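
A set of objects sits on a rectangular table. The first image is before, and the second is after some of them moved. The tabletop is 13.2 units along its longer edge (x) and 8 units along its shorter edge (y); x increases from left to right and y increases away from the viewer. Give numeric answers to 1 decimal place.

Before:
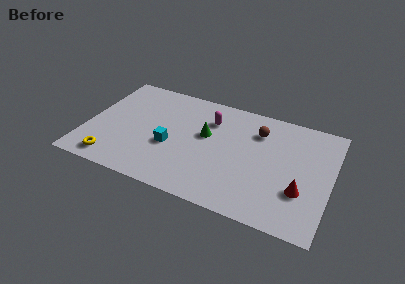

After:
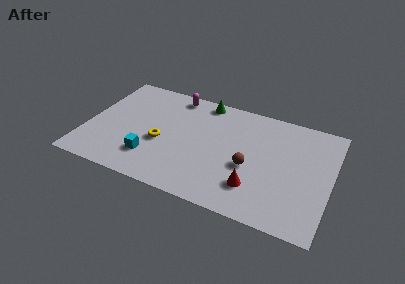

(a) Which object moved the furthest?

the yellow torus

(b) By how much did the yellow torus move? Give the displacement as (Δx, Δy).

(2.4, 2.2)

The yellow torus started near (1.7, 1.1) and ended near (4.1, 3.3).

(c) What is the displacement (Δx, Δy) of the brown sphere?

(-0.2, -2.7)

The brown sphere was at about (9.1, 6.0) and moved to about (8.9, 3.3).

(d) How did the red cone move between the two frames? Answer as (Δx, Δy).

(-2.4, -0.6)

The red cone started near (11.7, 2.6) and ended near (9.3, 2.0).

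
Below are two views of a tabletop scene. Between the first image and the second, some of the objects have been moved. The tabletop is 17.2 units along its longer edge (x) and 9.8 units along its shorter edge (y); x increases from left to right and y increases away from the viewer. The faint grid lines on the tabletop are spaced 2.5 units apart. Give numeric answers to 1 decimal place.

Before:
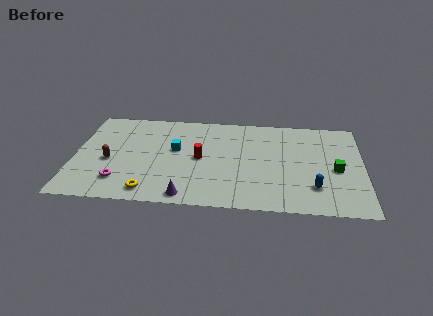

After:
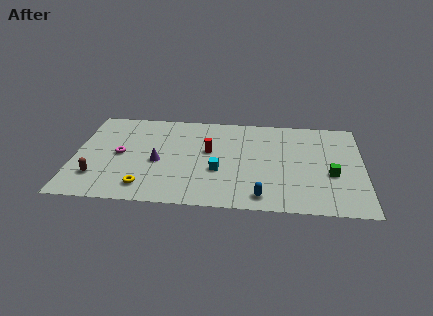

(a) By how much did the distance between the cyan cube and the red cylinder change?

+0.4

The distance was about 1.7 in the first image and 2.1 in the second, so they moved 0.4 units further apart.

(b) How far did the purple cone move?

3.8

From (6.8, 1.0) to (5.0, 4.3), the purple cone covered √(1.8² + 3.3²) ≈ 3.8 units.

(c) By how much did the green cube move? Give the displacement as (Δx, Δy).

(-0.3, -0.5)

The green cube was at about (15.6, 4.4) and moved to about (15.3, 3.9).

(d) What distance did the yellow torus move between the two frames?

0.5

The yellow torus was near (4.6, 1.3) before and (4.3, 1.7) after, so it travelled √(0.3² + 0.4²) ≈ 0.5 units.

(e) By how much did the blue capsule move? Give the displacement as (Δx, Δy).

(-3.1, -1.2)

The blue capsule was at about (14.3, 2.5) and moved to about (11.2, 1.3).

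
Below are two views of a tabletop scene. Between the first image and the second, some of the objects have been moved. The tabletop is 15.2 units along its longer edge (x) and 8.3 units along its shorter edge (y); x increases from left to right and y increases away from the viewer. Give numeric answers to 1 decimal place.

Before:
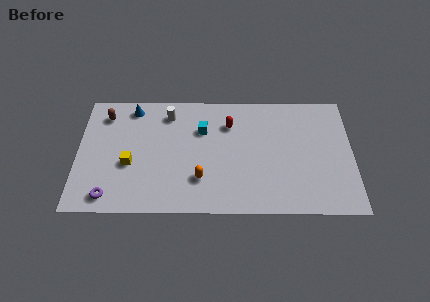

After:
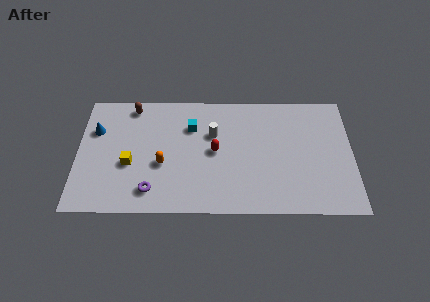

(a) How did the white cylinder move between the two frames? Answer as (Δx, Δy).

(2.5, -1.4)

From the two frames, the white cylinder sits at roughly (5.0, 6.8) before and (7.5, 5.4) after.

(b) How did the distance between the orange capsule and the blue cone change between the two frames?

-1.8

Before: roughly 6.2 units apart; after: 4.4. That's 1.8 units closer together.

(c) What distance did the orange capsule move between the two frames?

2.3

The orange capsule moved from about (6.8, 2.3) to (4.7, 3.3), a distance of √(2.1² + 1.0²) ≈ 2.3.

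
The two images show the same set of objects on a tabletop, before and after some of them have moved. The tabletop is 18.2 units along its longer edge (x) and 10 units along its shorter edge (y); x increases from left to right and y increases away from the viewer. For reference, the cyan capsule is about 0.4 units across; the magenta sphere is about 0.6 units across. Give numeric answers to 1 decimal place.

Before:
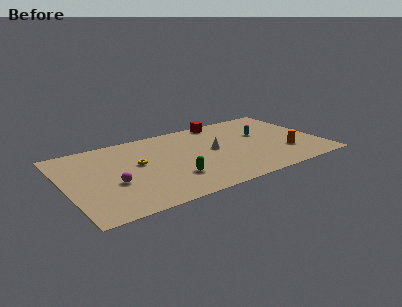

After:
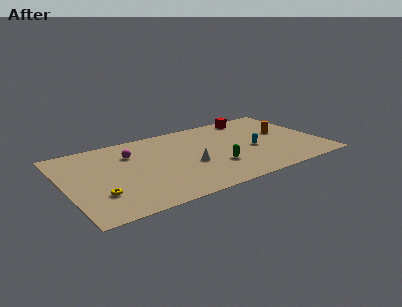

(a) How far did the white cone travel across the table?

2.3

The white cone moved from about (10.6, 5.3) to (8.7, 4.0), a distance of √(1.9² + 1.3²) ≈ 2.3.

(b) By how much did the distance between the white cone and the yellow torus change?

+1.3

The distance was about 5.4 in the first image and 6.7 in the second, so they moved 1.3 units further apart.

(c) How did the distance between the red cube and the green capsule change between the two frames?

-1.0

The distance was about 7.8 in the first image and 6.8 in the second, so they moved 1.0 units closer together.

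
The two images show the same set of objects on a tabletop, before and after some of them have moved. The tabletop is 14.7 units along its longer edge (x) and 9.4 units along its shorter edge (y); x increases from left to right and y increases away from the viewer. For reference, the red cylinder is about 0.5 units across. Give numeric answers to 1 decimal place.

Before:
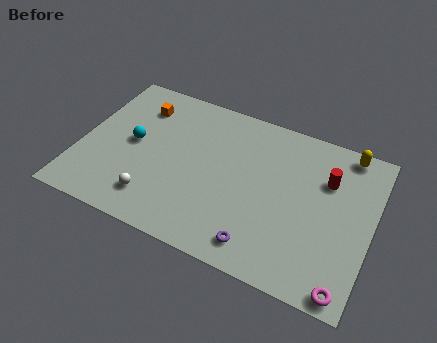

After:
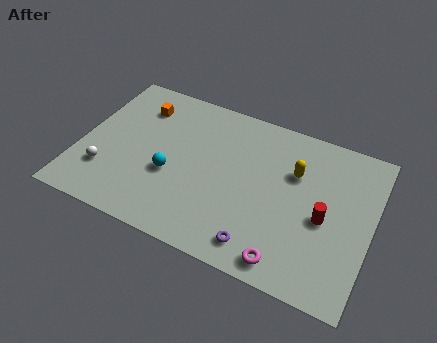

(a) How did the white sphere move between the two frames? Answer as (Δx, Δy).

(-2.6, 0.7)

From the two frames, the white sphere sits at roughly (4.1, 1.9) before and (1.5, 2.6) after.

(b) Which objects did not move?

the purple torus and the orange cube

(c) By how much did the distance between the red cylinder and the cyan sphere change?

-2.1

The distance was about 9.8 in the first image and 7.7 in the second, so they moved 2.1 units closer together.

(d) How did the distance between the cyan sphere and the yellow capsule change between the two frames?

-4.6

The distance was about 11.1 in the first image and 6.5 in the second, so they moved 4.6 units closer together.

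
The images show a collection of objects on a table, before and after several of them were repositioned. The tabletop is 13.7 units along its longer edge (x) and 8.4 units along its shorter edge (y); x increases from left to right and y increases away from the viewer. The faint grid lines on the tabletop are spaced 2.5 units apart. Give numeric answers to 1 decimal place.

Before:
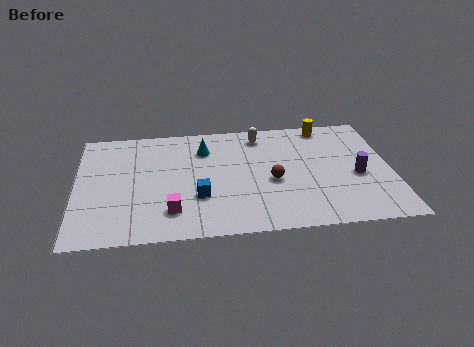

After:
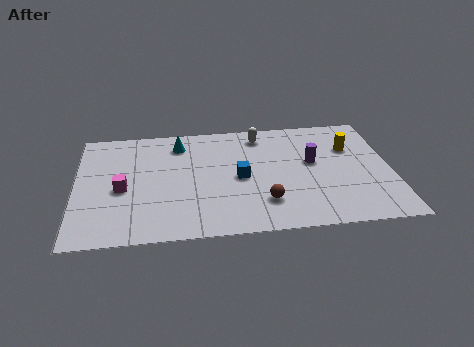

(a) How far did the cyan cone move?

1.2

The cyan cone was near (5.6, 6.3) before and (4.5, 6.8) after, so it travelled √(1.1² + 0.5²) ≈ 1.2 units.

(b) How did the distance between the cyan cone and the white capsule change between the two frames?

+1.0

The distance was about 2.6 in the first image and 3.6 in the second, so they moved 1.0 units further apart.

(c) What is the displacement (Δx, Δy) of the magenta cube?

(-2.1, 1.8)

The magenta cube was at about (4.1, 1.9) and moved to about (2.0, 3.7).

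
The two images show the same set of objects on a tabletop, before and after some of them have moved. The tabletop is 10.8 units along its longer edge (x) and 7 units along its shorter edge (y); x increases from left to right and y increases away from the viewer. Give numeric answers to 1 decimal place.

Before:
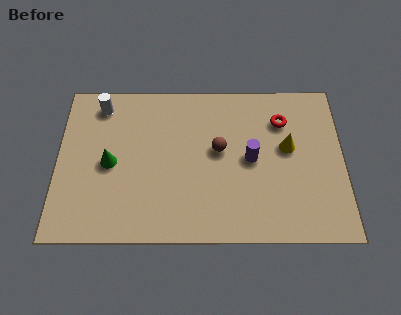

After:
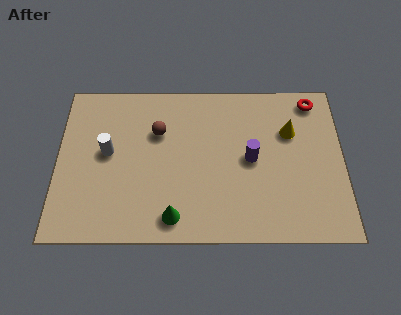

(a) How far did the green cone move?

3.3

From (2.0, 3.3) to (4.4, 1.0), the green cone covered √(2.4² + 2.3²) ≈ 3.3 units.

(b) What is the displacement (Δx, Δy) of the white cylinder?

(0.3, -2.1)

The white cylinder was at about (1.6, 5.9) and moved to about (1.9, 3.8).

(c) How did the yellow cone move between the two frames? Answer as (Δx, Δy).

(0.1, 0.7)

The yellow cone started near (8.7, 4.0) and ended near (8.8, 4.7).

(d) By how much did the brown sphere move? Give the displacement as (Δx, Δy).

(-2.3, 0.8)

The brown sphere was at about (6.1, 3.9) and moved to about (3.8, 4.7).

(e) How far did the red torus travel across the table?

1.5

From (8.5, 5.2) to (9.7, 6.1), the red torus covered √(1.2² + 0.9²) ≈ 1.5 units.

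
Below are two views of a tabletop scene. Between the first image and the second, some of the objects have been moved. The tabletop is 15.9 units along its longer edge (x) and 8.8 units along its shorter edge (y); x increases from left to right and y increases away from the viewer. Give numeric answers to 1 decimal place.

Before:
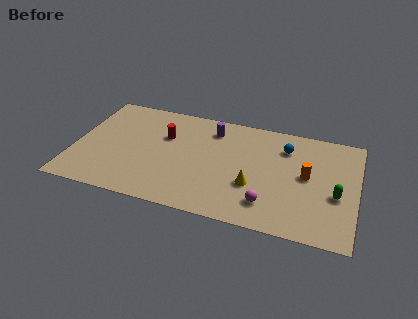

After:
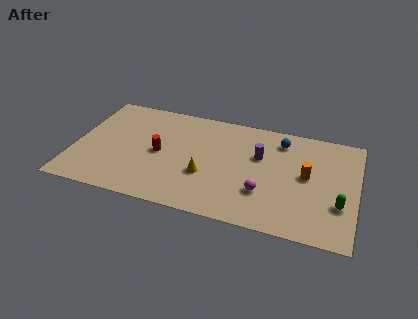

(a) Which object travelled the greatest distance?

the purple cylinder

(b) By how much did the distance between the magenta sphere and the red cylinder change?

-1.0

They were about 7.2 units apart before and 6.2 after — 1.0 units closer together.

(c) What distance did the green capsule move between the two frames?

0.7

From (14.8, 3.6) to (15.0, 2.9), the green capsule covered √(0.2² + 0.7²) ≈ 0.7 units.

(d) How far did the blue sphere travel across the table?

0.6

The blue sphere was near (11.8, 6.7) before and (11.5, 7.2) after, so it travelled √(0.3² + 0.5²) ≈ 0.6 units.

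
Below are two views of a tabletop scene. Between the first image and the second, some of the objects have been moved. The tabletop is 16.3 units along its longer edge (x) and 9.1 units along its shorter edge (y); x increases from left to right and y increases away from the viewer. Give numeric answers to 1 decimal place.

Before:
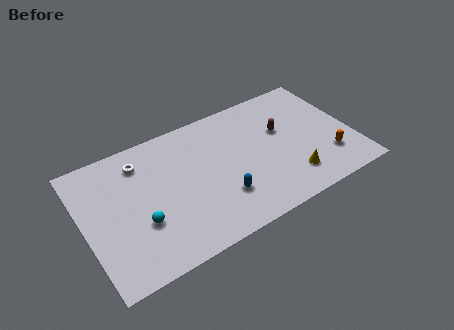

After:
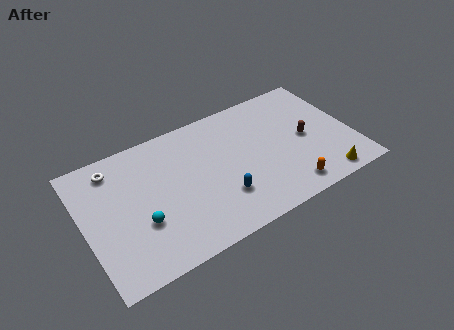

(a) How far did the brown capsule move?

1.8

The brown capsule was near (12.2, 5.6) before and (13.5, 4.4) after, so it travelled √(1.3² + 1.2²) ≈ 1.8 units.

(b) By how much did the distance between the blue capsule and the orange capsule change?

-2.5

They were about 6.6 units apart before and 4.1 after — 2.5 units closer together.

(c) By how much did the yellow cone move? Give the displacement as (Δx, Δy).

(1.9, -1.0)

The yellow cone was at about (12.2, 2.0) and moved to about (14.1, 1.0).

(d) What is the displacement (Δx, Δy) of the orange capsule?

(-2.7, -1.1)

The orange capsule started near (14.6, 2.4) and ended near (11.9, 1.3).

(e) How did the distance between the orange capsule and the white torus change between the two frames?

-0.3

The distance was about 12.0 in the first image and 11.7 in the second, so they moved 0.3 units closer together.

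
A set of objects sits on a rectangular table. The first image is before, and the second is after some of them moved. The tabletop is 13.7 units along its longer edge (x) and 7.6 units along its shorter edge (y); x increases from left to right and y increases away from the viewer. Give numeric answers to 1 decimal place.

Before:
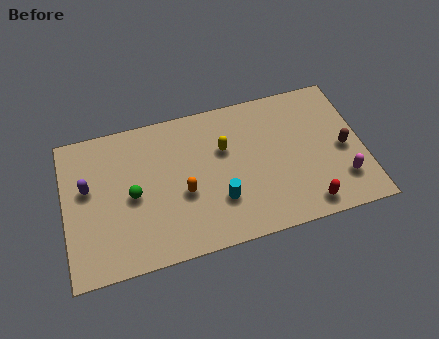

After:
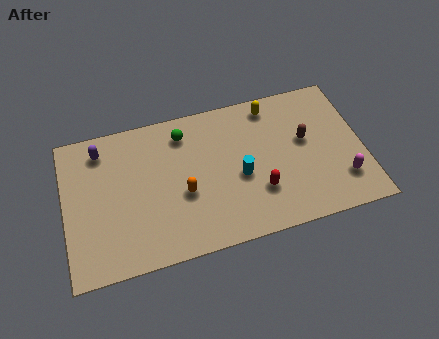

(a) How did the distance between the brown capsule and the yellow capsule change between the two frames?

-3.0

They were about 5.6 units apart before and 2.6 after — 3.0 units closer together.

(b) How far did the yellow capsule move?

2.9

The yellow capsule moved from about (7.4, 4.9) to (9.7, 6.6), a distance of √(2.3² + 1.7²) ≈ 2.9.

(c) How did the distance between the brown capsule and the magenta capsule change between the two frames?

+1.3

The distance was about 1.6 in the first image and 2.9 in the second, so they moved 1.3 units further apart.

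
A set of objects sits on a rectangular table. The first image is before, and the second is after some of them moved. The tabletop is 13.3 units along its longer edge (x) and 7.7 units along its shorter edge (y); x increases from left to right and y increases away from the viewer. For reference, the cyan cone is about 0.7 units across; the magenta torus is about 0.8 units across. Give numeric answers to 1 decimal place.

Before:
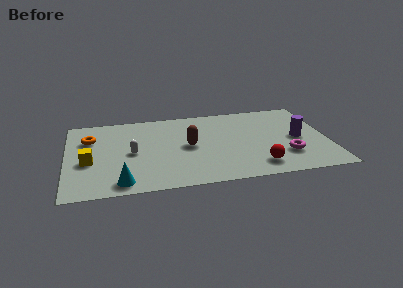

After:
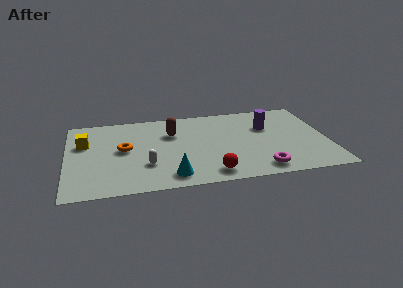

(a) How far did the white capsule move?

1.5

The white capsule was near (3.3, 3.7) before and (4.0, 2.4) after, so it travelled √(0.7² + 1.3²) ≈ 1.5 units.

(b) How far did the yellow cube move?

1.8

From (1.1, 3.2) to (0.9, 5.0), the yellow cube covered √(0.2² + 1.8²) ≈ 1.8 units.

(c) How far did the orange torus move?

2.1

The orange torus was near (1.2, 5.4) before and (2.9, 4.1) after, so it travelled √(1.7² + 1.3²) ≈ 2.1 units.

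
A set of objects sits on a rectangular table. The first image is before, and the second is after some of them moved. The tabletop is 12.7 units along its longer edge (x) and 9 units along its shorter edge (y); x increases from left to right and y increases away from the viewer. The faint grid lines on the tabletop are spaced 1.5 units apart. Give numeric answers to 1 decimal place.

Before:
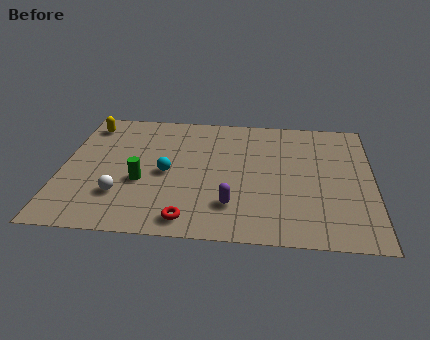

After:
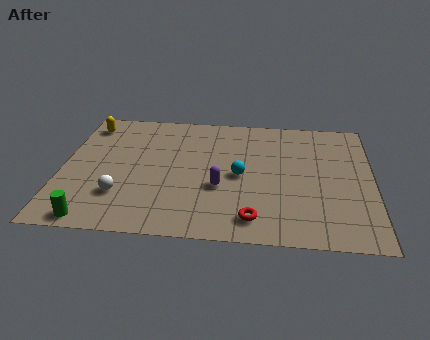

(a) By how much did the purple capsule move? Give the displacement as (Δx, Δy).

(-0.5, 1.2)

From the two frames, the purple capsule sits at roughly (7.0, 2.2) before and (6.5, 3.4) after.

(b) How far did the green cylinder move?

3.2

From (3.3, 3.5) to (1.5, 0.8), the green cylinder covered √(1.8² + 2.7²) ≈ 3.2 units.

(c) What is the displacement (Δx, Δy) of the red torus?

(2.6, 0.3)

From the two frames, the red torus sits at roughly (5.3, 1.1) before and (7.9, 1.4) after.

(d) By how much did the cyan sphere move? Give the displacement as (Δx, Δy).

(3.0, 0.1)

The cyan sphere started near (4.3, 4.2) and ended near (7.3, 4.3).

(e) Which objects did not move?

the white sphere and the yellow capsule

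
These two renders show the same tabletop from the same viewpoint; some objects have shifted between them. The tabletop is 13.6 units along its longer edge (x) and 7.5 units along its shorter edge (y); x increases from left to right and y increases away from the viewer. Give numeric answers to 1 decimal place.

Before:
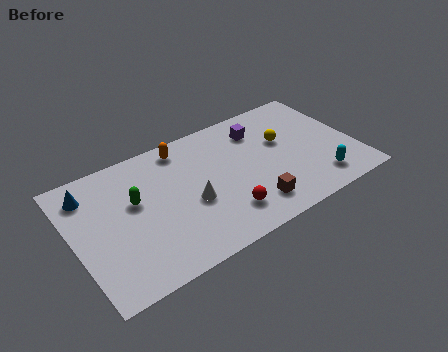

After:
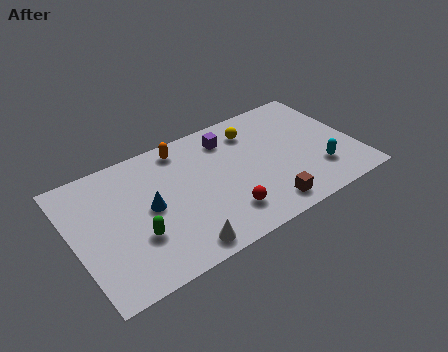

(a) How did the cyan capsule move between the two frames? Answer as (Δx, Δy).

(0.1, 0.6)

The cyan capsule started near (11.5, 1.4) and ended near (11.6, 2.0).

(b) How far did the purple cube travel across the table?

1.5

The purple cube moved from about (9.3, 5.8) to (7.8, 6.0), a distance of √(1.5² + 0.2²) ≈ 1.5.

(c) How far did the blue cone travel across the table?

3.4

The blue cone moved from about (1.0, 6.0) to (3.6, 3.8), a distance of √(2.6² + 2.2²) ≈ 3.4.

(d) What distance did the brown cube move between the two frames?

0.7

The brown cube was near (8.2, 1.5) before and (8.8, 1.1) after, so it travelled √(0.6² + 0.4²) ≈ 0.7 units.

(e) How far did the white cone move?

2.4

The white cone was near (5.5, 3.1) before and (4.6, 0.9) after, so it travelled √(0.9² + 2.2²) ≈ 2.4 units.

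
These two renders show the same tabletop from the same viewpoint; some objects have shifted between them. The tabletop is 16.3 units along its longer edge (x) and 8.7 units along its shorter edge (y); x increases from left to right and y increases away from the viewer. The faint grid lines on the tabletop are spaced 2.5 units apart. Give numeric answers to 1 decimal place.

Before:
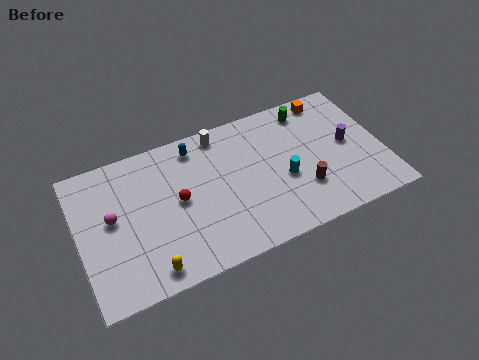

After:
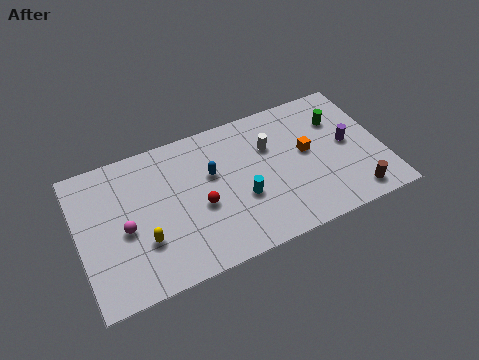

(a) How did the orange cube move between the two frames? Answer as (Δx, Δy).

(-1.6, -2.9)

The orange cube was at about (13.9, 7.7) and moved to about (12.3, 4.8).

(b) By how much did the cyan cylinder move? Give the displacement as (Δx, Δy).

(-2.3, -0.3)

From the two frames, the cyan cylinder sits at roughly (10.9, 3.6) before and (8.6, 3.3) after.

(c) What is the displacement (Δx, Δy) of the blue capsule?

(0.7, -2.0)

From the two frames, the blue capsule sits at roughly (6.5, 7.4) before and (7.2, 5.4) after.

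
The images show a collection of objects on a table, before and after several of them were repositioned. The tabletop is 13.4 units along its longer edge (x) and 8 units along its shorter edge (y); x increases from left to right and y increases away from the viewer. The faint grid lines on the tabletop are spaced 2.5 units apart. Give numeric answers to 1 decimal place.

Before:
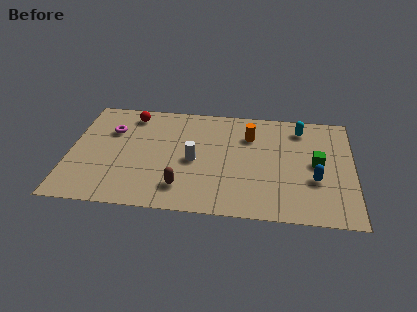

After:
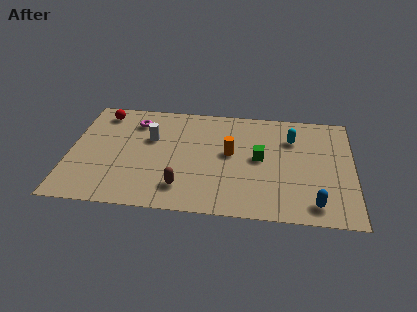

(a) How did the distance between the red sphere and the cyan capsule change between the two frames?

+1.1

Before: roughly 8.1 units apart; after: 9.2. That's 1.1 units further apart.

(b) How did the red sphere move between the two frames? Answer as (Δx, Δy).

(-1.4, 0.0)

The red sphere was at about (2.8, 6.8) and moved to about (1.4, 6.8).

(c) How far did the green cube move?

2.7

The green cube moved from about (11.7, 4.1) to (9.0, 4.2), a distance of √(2.7² + 0.1²) ≈ 2.7.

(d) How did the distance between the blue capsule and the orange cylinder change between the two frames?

+0.9

They were about 4.2 units apart before and 5.1 after — 0.9 units further apart.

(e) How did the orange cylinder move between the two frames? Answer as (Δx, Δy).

(-0.9, -1.4)

The orange cylinder started near (8.5, 5.8) and ended near (7.6, 4.4).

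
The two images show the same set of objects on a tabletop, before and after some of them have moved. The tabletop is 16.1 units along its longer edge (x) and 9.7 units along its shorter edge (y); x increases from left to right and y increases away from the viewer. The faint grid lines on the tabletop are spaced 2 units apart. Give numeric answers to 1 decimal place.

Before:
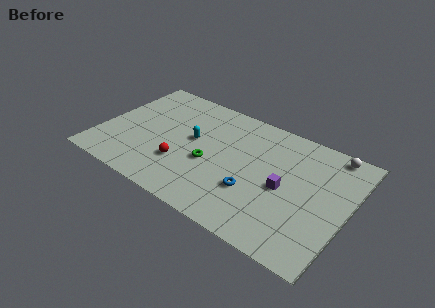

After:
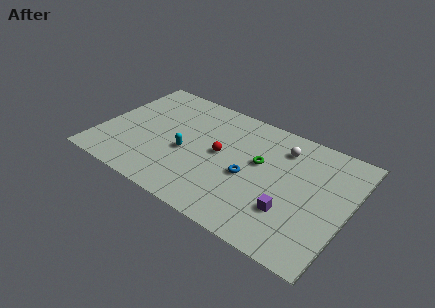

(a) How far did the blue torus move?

1.1

From (10.3, 3.2) to (9.8, 4.2), the blue torus covered √(0.5² + 1.0²) ≈ 1.1 units.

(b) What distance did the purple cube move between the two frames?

1.7

The purple cube was near (12.1, 4.5) before and (12.7, 2.9) after, so it travelled √(0.6² + 1.6²) ≈ 1.7 units.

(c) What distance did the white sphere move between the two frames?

3.2

The white sphere was near (14.5, 8.8) before and (11.5, 7.6) after, so it travelled √(3.0² + 1.2²) ≈ 3.2 units.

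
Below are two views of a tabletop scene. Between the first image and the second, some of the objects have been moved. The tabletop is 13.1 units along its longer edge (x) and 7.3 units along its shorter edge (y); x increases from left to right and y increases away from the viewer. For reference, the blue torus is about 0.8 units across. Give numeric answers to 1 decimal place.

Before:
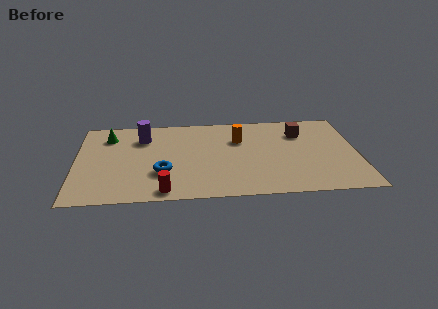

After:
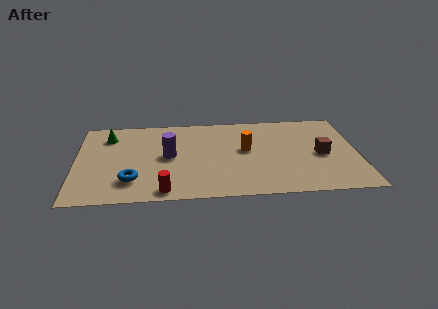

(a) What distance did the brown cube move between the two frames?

2.2

From (10.5, 5.4) to (11.4, 3.4), the brown cube covered √(0.9² + 2.0²) ≈ 2.2 units.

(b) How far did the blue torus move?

1.5

From (4.0, 2.4) to (2.6, 1.8), the blue torus covered √(1.4² + 0.6²) ≈ 1.5 units.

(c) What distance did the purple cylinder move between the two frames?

2.1

The purple cylinder was near (3.1, 5.5) before and (4.3, 3.8) after, so it travelled √(1.2² + 1.7²) ≈ 2.1 units.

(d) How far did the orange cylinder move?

0.9

From (7.6, 5.0) to (7.9, 4.1), the orange cylinder covered √(0.3² + 0.9²) ≈ 0.9 units.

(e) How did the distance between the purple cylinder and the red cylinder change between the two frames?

-1.8

Before: roughly 4.8 units apart; after: 3.0. That's 1.8 units closer together.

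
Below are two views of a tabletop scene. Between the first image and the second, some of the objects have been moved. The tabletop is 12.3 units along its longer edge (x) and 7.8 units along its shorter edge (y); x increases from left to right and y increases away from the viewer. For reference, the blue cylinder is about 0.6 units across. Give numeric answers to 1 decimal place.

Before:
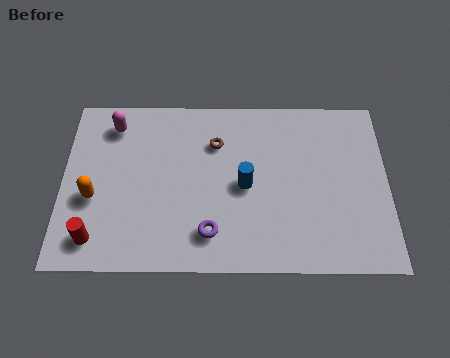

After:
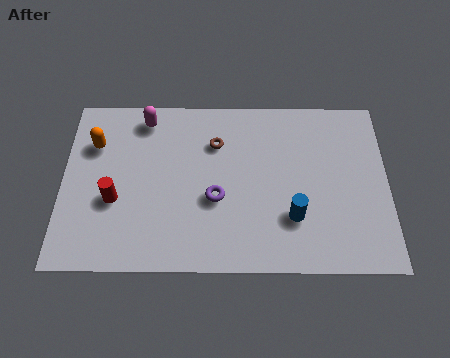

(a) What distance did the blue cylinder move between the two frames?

2.3

The blue cylinder was near (6.9, 3.7) before and (8.7, 2.3) after, so it travelled √(1.8² + 1.4²) ≈ 2.3 units.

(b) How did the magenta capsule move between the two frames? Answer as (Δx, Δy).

(1.2, 0.3)

From the two frames, the magenta capsule sits at roughly (1.9, 6.4) before and (3.1, 6.7) after.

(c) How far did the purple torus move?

1.5

The purple torus was near (5.6, 1.6) before and (5.8, 3.1) after, so it travelled √(0.2² + 1.5²) ≈ 1.5 units.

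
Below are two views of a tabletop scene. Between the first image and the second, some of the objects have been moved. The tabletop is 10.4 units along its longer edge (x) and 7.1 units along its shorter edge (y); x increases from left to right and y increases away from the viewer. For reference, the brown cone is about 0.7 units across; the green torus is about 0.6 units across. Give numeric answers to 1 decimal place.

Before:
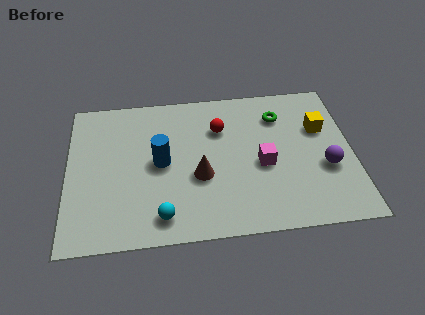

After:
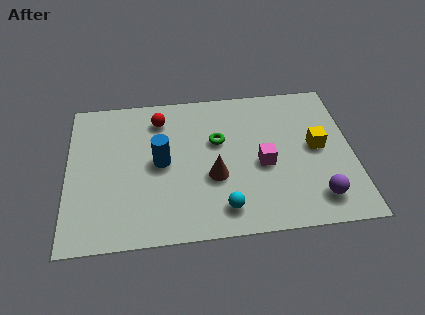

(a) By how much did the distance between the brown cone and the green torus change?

-2.3

They were about 4.0 units apart before and 1.7 after — 2.3 units closer together.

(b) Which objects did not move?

the blue cylinder and the magenta cube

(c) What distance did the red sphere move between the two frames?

2.3

The red sphere moved from about (5.6, 5.0) to (3.4, 5.7), a distance of √(2.2² + 0.7²) ≈ 2.3.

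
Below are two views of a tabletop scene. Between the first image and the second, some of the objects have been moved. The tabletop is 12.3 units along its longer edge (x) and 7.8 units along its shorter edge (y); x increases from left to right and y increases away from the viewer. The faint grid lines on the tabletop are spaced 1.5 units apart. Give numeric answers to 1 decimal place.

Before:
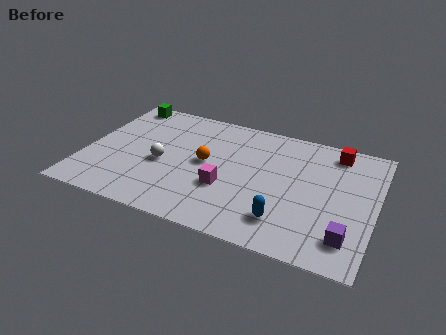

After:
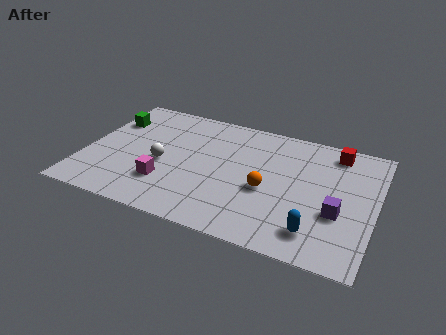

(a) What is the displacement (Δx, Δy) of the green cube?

(-0.3, -1.4)

The green cube was at about (1.1, 7.0) and moved to about (0.8, 5.6).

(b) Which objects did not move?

the red cube and the white sphere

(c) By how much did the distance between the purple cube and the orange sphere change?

-3.7

Before: roughly 6.7 units apart; after: 3.0. That's 3.7 units closer together.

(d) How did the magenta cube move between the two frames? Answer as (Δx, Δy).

(-2.5, -0.6)

From the two frames, the magenta cube sits at roughly (6.1, 2.8) before and (3.6, 2.2) after.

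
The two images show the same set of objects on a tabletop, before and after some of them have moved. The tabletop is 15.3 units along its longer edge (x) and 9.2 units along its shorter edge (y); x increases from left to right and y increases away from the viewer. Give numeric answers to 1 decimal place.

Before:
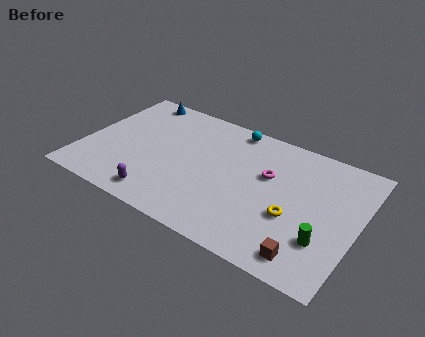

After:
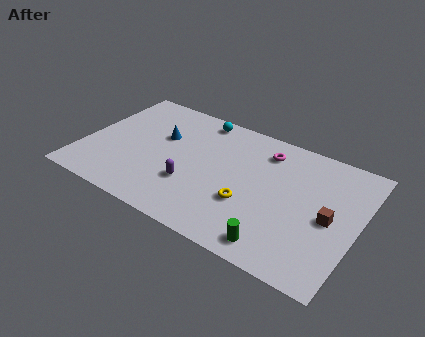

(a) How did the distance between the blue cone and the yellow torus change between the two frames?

-4.8

The distance was about 10.8 in the first image and 6.0 in the second, so they moved 4.8 units closer together.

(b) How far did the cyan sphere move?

1.9

The cyan sphere was near (7.8, 8.3) before and (5.9, 8.2) after, so it travelled √(1.9² + 0.1²) ≈ 1.9 units.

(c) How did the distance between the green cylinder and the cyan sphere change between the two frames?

+0.8

They were about 8.1 units apart before and 8.9 after — 0.8 units further apart.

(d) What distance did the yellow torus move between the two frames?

2.4

From (11.9, 3.5) to (9.5, 3.2), the yellow torus covered √(2.4² + 0.3²) ≈ 2.4 units.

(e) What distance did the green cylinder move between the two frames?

2.7

From (13.7, 2.7) to (11.4, 1.2), the green cylinder covered √(2.3² + 1.5²) ≈ 2.7 units.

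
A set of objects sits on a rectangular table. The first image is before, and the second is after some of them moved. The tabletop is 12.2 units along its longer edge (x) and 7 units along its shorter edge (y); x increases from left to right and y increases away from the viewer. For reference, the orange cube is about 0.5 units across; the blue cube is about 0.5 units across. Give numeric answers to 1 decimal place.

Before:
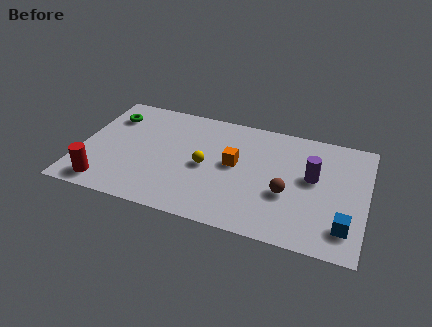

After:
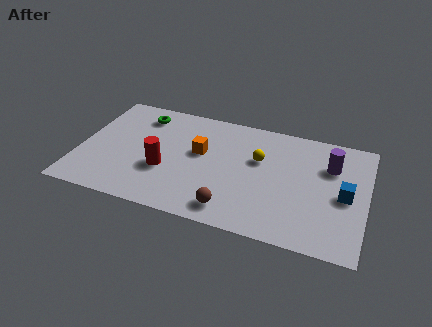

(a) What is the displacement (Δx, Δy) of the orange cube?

(-1.5, 0.3)

From the two frames, the orange cube sits at roughly (6.6, 3.8) before and (5.1, 4.1) after.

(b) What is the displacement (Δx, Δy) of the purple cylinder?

(0.7, 0.9)

The purple cylinder was at about (9.9, 4.0) and moved to about (10.6, 4.9).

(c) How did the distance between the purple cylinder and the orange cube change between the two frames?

+2.3

Before: roughly 3.3 units apart; after: 5.6. That's 2.3 units further apart.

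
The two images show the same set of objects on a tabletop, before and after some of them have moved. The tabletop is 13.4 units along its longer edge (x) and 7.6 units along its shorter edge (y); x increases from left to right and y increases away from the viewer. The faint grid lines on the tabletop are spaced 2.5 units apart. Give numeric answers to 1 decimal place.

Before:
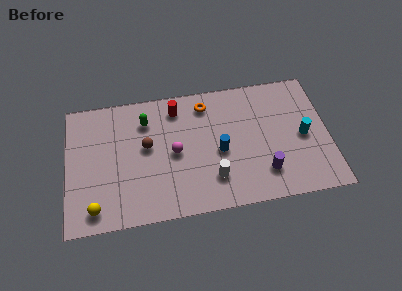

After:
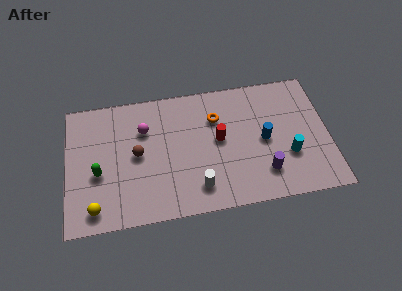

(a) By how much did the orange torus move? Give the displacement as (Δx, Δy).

(0.5, -0.9)

The orange torus started near (7.2, 6.3) and ended near (7.7, 5.4).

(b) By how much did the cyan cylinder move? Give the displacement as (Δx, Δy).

(-0.8, -1.0)

The cyan cylinder was at about (12.1, 3.6) and moved to about (11.3, 2.6).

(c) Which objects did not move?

the purple cylinder and the yellow sphere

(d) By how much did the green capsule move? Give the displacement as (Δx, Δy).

(-2.5, -2.7)

From the two frames, the green capsule sits at roughly (4.1, 5.8) before and (1.6, 3.1) after.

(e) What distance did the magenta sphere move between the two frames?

2.2

From (5.5, 3.7) to (4.0, 5.3), the magenta sphere covered √(1.5² + 1.6²) ≈ 2.2 units.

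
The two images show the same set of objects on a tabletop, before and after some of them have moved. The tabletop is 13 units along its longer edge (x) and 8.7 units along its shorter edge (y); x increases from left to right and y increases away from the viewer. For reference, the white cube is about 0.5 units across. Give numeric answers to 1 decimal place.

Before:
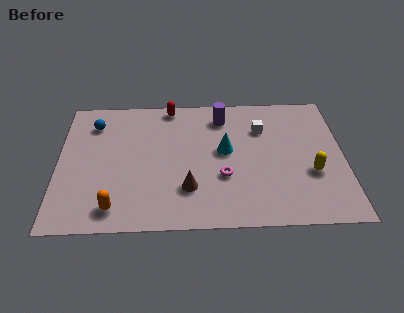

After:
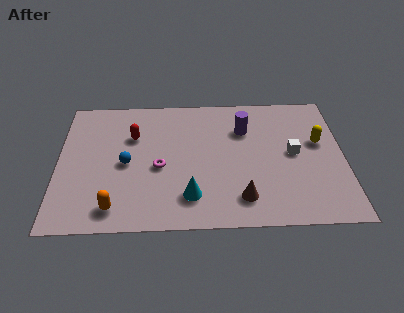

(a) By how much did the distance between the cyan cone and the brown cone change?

-0.6

They were about 2.9 units apart before and 2.3 after — 0.6 units closer together.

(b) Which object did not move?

the orange capsule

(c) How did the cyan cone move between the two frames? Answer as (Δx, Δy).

(-1.6, -2.9)

The cyan cone was at about (7.6, 4.8) and moved to about (6.0, 1.9).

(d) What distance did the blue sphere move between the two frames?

3.1

The blue sphere was near (1.6, 6.8) before and (3.1, 4.1) after, so it travelled √(1.5² + 2.7²) ≈ 3.1 units.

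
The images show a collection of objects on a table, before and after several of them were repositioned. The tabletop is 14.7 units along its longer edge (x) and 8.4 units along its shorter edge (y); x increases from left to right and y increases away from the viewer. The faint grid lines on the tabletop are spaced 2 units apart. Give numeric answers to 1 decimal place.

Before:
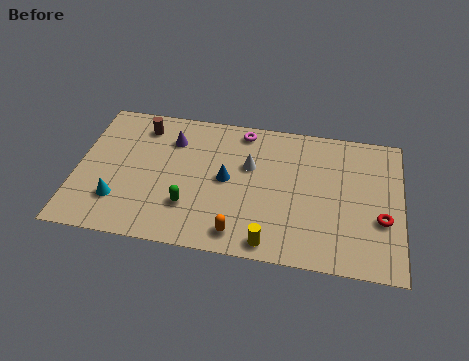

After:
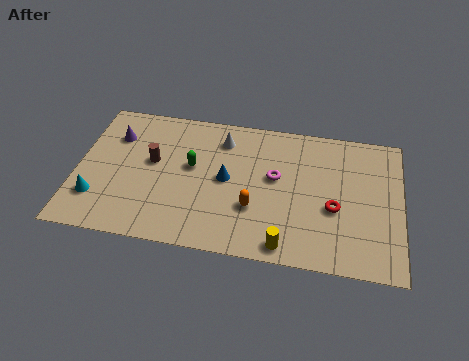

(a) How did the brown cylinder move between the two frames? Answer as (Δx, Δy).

(0.6, -2.1)

The brown cylinder started near (2.8, 6.9) and ended near (3.4, 4.8).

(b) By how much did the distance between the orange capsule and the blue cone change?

-1.2

They were about 3.2 units apart before and 2.0 after — 1.2 units closer together.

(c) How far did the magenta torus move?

3.1

From (7.4, 7.4) to (9.0, 4.8), the magenta torus covered √(1.6² + 2.6²) ≈ 3.1 units.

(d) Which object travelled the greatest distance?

the magenta torus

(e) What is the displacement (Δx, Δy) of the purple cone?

(-2.6, -0.2)

The purple cone was at about (4.2, 6.3) and moved to about (1.6, 6.1).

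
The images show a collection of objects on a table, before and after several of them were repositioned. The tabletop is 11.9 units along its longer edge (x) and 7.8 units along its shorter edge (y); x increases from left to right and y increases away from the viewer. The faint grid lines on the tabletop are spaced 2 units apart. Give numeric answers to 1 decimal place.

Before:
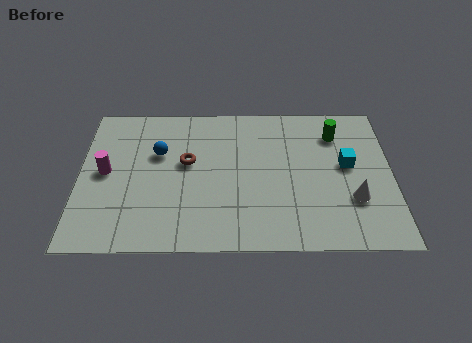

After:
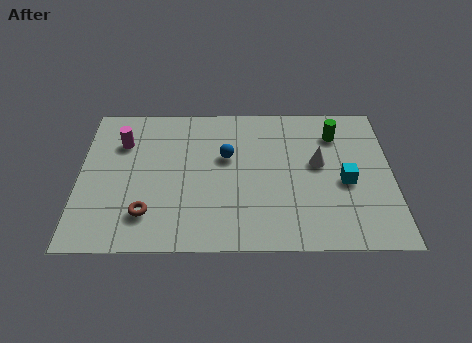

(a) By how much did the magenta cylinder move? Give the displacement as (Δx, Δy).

(0.6, 1.6)

The magenta cylinder started near (1.0, 4.0) and ended near (1.6, 5.6).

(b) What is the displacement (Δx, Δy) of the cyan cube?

(-0.1, -0.9)

The cyan cube was at about (10.2, 4.3) and moved to about (10.1, 3.4).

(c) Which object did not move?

the green cylinder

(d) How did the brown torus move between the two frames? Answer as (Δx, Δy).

(-1.5, -2.7)

The brown torus was at about (4.1, 4.5) and moved to about (2.6, 1.8).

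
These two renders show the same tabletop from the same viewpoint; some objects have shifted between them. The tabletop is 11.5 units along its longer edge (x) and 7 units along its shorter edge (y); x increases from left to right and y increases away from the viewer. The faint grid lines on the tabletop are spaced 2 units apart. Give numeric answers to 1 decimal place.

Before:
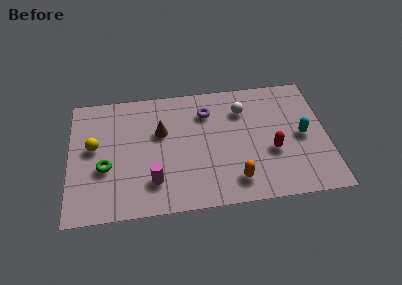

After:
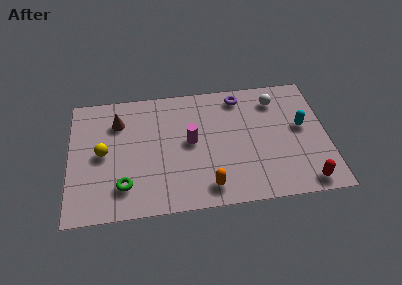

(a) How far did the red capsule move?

2.4

The red capsule was near (9.0, 2.7) before and (10.4, 0.8) after, so it travelled √(1.4² + 1.9²) ≈ 2.4 units.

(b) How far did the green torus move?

1.4

The green torus moved from about (1.6, 2.7) to (2.4, 1.6), a distance of √(0.8² + 1.1²) ≈ 1.4.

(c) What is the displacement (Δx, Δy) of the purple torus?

(1.5, 0.7)

The purple torus started near (6.2, 5.3) and ended near (7.7, 6.0).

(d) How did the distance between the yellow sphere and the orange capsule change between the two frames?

-1.5

Before: roughly 6.7 units apart; after: 5.2. That's 1.5 units closer together.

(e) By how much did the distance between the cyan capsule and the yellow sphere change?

-0.4

The distance was about 9.3 in the first image and 8.9 in the second, so they moved 0.4 units closer together.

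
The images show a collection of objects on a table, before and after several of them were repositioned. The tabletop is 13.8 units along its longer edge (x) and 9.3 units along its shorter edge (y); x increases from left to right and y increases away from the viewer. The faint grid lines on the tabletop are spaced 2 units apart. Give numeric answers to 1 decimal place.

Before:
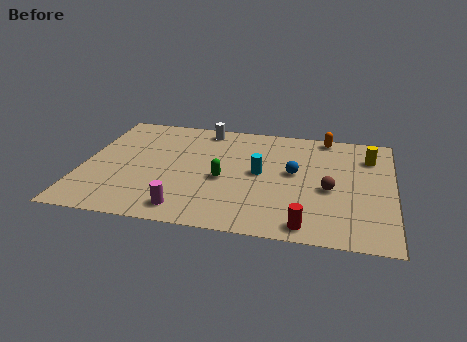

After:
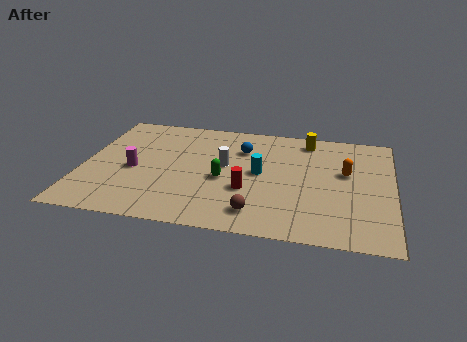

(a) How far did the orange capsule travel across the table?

3.2

The orange capsule moved from about (10.7, 8.5) to (11.7, 5.5), a distance of √(1.0² + 3.0²) ≈ 3.2.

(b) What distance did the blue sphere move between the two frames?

2.9

The blue sphere was near (9.4, 5.1) before and (7.0, 6.7) after, so it travelled √(2.4² + 1.6²) ≈ 2.9 units.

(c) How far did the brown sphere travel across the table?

3.9

The brown sphere moved from about (11.0, 4.0) to (7.9, 1.6), a distance of √(3.1² + 2.4²) ≈ 3.9.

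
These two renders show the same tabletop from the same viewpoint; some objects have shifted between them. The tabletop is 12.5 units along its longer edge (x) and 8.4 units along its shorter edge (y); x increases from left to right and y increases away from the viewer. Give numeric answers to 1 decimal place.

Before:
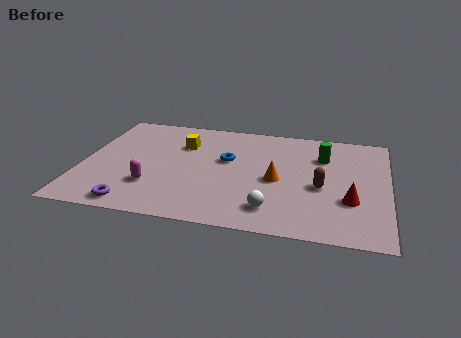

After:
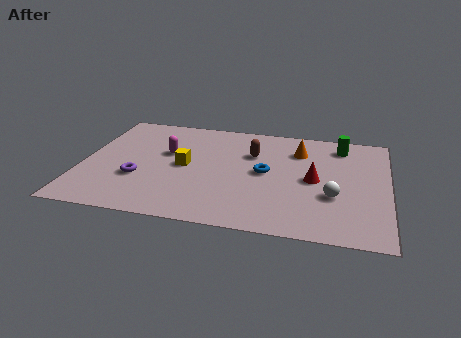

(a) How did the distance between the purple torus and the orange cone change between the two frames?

+0.9

Before: roughly 6.3 units apart; after: 7.2. That's 0.9 units further apart.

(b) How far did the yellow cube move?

1.7

The yellow cube moved from about (4.0, 5.9) to (4.2, 4.2), a distance of √(0.2² + 1.7²) ≈ 1.7.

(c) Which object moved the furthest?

the brown capsule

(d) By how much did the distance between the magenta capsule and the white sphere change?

+2.2

They were about 5.0 units apart before and 7.2 after — 2.2 units further apart.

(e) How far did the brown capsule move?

3.6

From (9.8, 3.6) to (6.9, 5.7), the brown capsule covered √(2.9² + 2.1²) ≈ 3.6 units.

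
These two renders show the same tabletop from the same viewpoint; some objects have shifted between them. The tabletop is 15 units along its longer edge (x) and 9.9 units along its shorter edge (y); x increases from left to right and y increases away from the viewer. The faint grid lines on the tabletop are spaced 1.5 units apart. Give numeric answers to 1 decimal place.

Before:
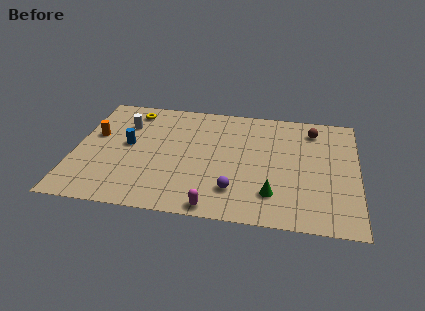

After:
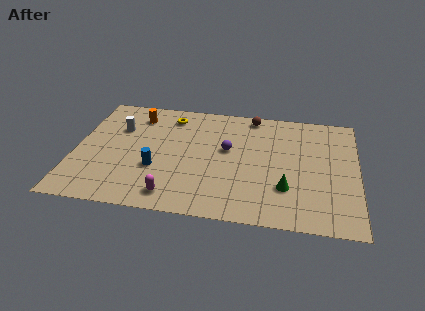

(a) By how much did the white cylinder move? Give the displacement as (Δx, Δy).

(-0.3, -0.4)

The white cylinder started near (2.5, 7.1) and ended near (2.2, 6.7).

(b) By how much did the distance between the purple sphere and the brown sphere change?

-3.6

The distance was about 7.0 in the first image and 3.4 in the second, so they moved 3.6 units closer together.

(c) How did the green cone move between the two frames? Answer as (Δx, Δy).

(0.7, 0.6)

The green cone started near (10.6, 2.3) and ended near (11.3, 2.9).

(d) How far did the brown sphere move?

3.4

From (12.6, 8.1) to (9.3, 8.9), the brown sphere covered √(3.3² + 0.8²) ≈ 3.4 units.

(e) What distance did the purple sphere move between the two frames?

3.4

The purple sphere was near (8.6, 2.3) before and (8.1, 5.7) after, so it travelled √(0.5² + 3.4²) ≈ 3.4 units.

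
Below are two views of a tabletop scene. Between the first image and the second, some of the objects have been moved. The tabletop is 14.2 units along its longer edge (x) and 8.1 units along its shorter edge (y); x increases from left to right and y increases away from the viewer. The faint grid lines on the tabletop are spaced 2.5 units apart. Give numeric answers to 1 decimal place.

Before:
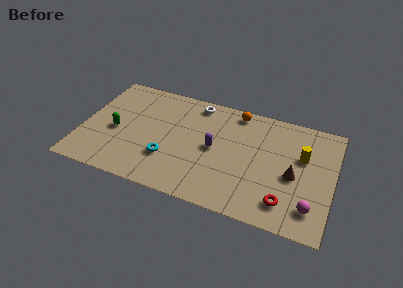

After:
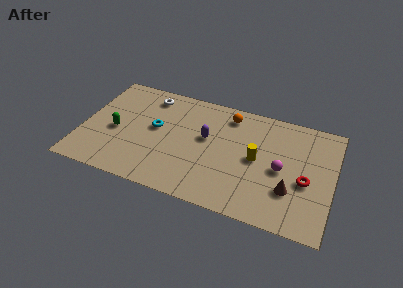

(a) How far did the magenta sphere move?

2.8

The magenta sphere was near (13.1, 1.7) before and (11.3, 3.8) after, so it travelled √(1.8² + 2.1²) ≈ 2.8 units.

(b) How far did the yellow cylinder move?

2.7

From (12.4, 5.1) to (9.9, 4.1), the yellow cylinder covered √(2.5² + 1.0²) ≈ 2.7 units.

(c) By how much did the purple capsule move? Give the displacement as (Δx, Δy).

(-0.5, 0.6)

From the two frames, the purple capsule sits at roughly (7.5, 4.1) before and (7.0, 4.7) after.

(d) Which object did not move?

the green capsule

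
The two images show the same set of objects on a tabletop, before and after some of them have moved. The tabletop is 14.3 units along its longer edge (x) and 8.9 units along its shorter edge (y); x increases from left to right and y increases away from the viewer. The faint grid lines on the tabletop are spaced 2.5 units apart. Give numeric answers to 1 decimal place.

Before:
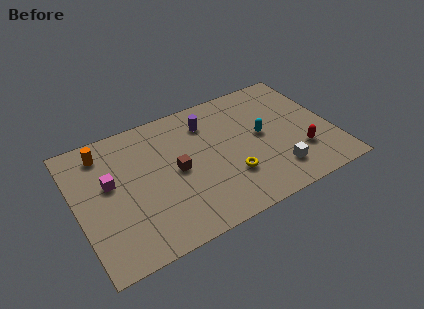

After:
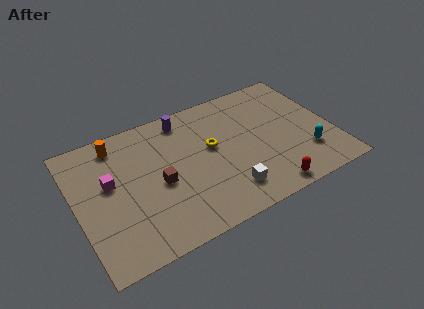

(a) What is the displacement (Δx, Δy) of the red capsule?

(-2.2, -1.7)

The red capsule started near (12.3, 2.6) and ended near (10.1, 0.9).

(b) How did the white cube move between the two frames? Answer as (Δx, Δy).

(-2.8, -0.1)

From the two frames, the white cube sits at roughly (10.8, 1.9) before and (8.0, 1.8) after.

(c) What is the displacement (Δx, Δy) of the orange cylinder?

(0.8, 0.2)

The orange cylinder started near (1.8, 7.4) and ended near (2.6, 7.6).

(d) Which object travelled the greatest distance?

the cyan capsule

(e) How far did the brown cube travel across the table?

1.1

From (5.5, 4.4) to (4.5, 4.0), the brown cube covered √(1.0² + 0.4²) ≈ 1.1 units.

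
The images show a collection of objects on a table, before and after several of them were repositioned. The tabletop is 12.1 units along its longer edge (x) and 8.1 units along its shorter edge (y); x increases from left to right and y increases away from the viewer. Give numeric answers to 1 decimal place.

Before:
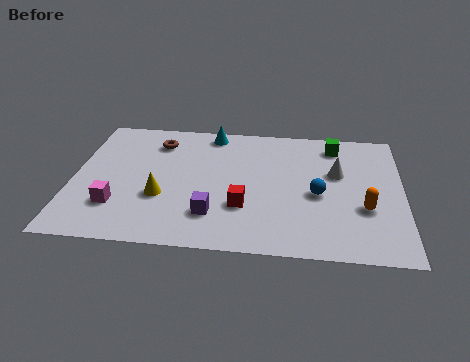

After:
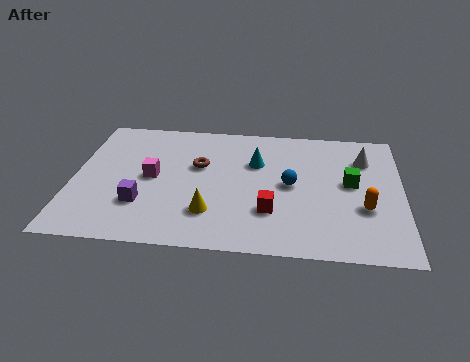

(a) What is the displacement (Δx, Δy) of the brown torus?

(1.6, -1.4)

From the two frames, the brown torus sits at roughly (3.0, 6.4) before and (4.6, 5.0) after.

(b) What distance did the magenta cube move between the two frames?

2.2

The magenta cube was near (1.7, 2.2) before and (2.9, 4.1) after, so it travelled √(1.2² + 1.9²) ≈ 2.2 units.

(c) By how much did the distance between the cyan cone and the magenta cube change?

-2.0

Before: roughly 6.0 units apart; after: 4.0. That's 2.0 units closer together.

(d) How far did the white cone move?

1.4

The white cone was near (9.7, 5.0) before and (10.7, 6.0) after, so it travelled √(1.0² + 1.0²) ≈ 1.4 units.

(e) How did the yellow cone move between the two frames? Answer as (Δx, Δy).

(1.8, -0.8)

From the two frames, the yellow cone sits at roughly (3.3, 2.9) before and (5.1, 2.1) after.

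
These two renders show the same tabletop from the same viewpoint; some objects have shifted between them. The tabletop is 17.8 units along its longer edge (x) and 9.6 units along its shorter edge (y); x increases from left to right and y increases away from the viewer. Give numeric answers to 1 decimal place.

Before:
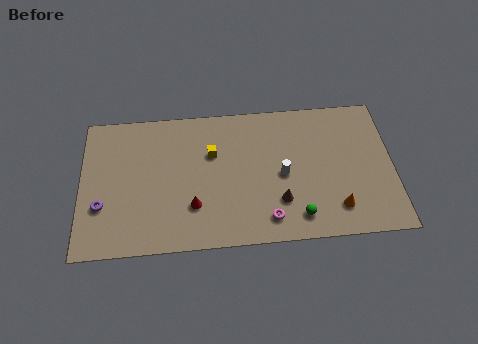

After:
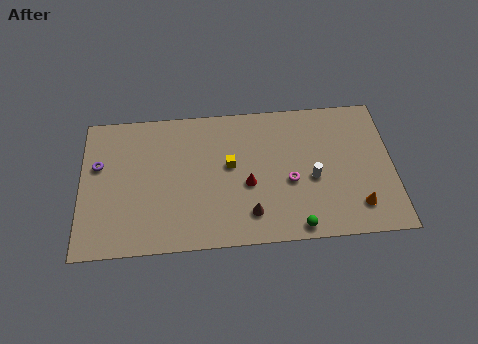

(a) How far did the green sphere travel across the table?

0.7

The green sphere moved from about (12.3, 1.6) to (12.2, 0.9), a distance of √(0.1² + 0.7²) ≈ 0.7.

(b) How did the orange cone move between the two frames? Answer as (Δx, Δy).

(1.2, 0.0)

From the two frames, the orange cone sits at roughly (14.5, 2.0) before and (15.7, 2.0) after.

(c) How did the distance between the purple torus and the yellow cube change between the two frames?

+0.5

They were about 7.0 units apart before and 7.5 after — 0.5 units further apart.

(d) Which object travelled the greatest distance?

the red cone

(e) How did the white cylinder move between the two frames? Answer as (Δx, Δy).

(1.7, -0.4)

The white cylinder was at about (11.5, 4.5) and moved to about (13.2, 4.1).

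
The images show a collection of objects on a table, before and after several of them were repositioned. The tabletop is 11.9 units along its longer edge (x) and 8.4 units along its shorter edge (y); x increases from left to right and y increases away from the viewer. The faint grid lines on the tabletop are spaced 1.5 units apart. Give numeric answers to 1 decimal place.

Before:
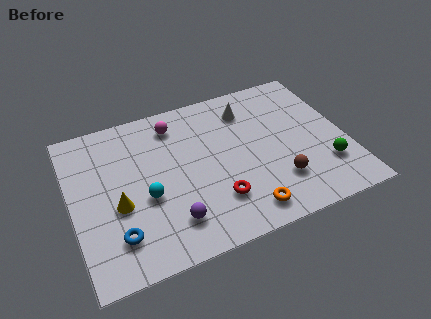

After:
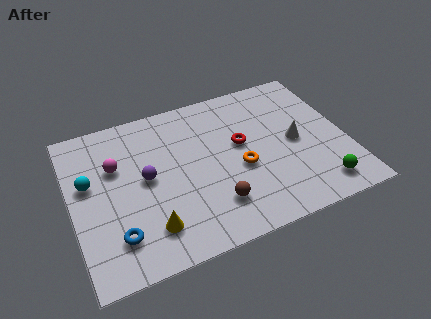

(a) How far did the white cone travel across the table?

3.1

The white cone moved from about (7.9, 6.6) to (9.7, 4.1), a distance of √(1.8² + 2.5²) ≈ 3.1.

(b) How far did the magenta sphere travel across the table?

3.0

From (4.7, 6.9) to (2.0, 5.5), the magenta sphere covered √(2.7² + 1.4²) ≈ 3.0 units.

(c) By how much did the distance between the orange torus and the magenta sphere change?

-0.6

The distance was about 6.2 in the first image and 5.6 in the second, so they moved 0.6 units closer together.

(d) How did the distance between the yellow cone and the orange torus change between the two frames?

-1.2

The distance was about 5.6 in the first image and 4.4 in the second, so they moved 1.2 units closer together.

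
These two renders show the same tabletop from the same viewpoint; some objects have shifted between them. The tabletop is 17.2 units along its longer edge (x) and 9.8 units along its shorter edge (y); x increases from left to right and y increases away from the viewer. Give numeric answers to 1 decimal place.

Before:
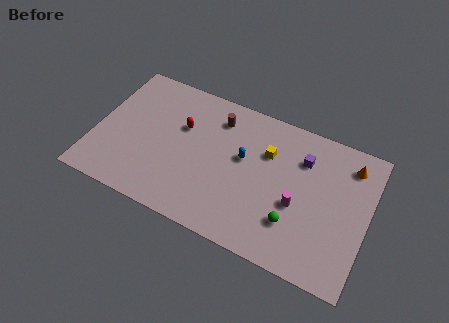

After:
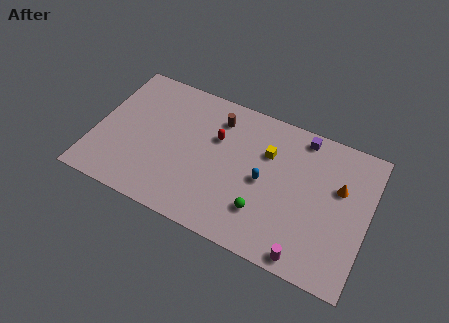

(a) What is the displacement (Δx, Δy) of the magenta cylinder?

(0.9, -3.1)

The magenta cylinder started near (12.9, 4.0) and ended near (13.8, 0.9).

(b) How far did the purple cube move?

1.5

From (12.9, 7.2) to (12.7, 8.7), the purple cube covered √(0.2² + 1.5²) ≈ 1.5 units.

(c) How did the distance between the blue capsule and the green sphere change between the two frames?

-2.5

Before: roughly 4.6 units apart; after: 2.1. That's 2.5 units closer together.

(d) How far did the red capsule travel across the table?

2.2

From (5.3, 6.3) to (7.5, 6.4), the red capsule covered √(2.2² + 0.1²) ≈ 2.2 units.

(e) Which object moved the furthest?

the magenta cylinder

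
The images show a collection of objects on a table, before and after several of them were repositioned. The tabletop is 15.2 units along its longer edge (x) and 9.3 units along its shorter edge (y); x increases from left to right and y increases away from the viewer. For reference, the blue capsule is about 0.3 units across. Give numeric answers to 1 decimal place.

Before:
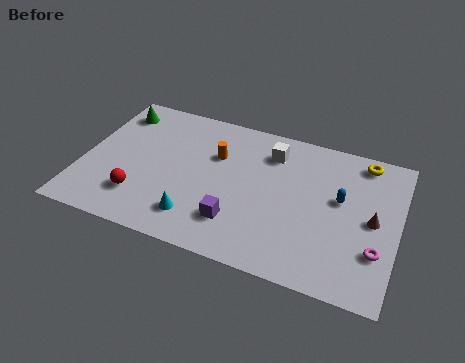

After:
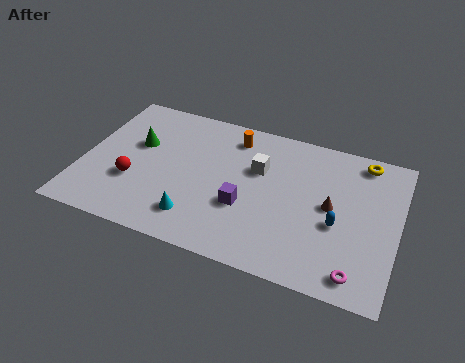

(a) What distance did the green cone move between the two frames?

2.3

The green cone moved from about (1.2, 7.6) to (2.5, 5.7), a distance of √(1.3² + 1.9²) ≈ 2.3.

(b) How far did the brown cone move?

2.0

The brown cone moved from about (14.0, 4.6) to (12.0, 4.8), a distance of √(2.0² + 0.2²) ≈ 2.0.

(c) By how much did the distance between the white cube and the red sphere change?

-1.3

They were about 7.7 units apart before and 6.4 after — 1.3 units closer together.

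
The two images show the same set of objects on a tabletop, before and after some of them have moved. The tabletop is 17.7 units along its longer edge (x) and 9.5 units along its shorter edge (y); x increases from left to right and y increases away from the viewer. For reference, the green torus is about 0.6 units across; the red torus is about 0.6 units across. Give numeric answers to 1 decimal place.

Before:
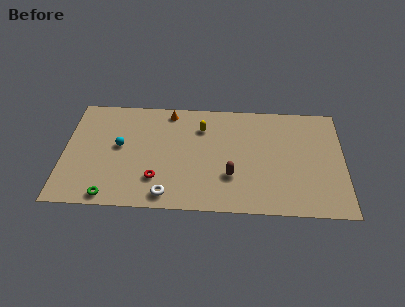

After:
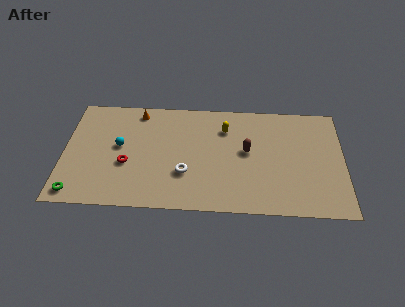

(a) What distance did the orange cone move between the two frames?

2.0

From (6.6, 8.4) to (4.6, 8.3), the orange cone covered √(2.0² + 0.1²) ≈ 2.0 units.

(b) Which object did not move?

the cyan sphere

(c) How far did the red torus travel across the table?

2.2

From (5.9, 2.5) to (4.0, 3.7), the red torus covered √(1.9² + 1.2²) ≈ 2.2 units.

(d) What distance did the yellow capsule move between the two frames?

1.5

The yellow capsule was near (8.7, 7.1) before and (10.2, 7.1) after, so it travelled √(1.5² + 0.0²) ≈ 1.5 units.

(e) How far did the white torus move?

2.2

From (6.6, 1.2) to (7.7, 3.1), the white torus covered √(1.1² + 1.9²) ≈ 2.2 units.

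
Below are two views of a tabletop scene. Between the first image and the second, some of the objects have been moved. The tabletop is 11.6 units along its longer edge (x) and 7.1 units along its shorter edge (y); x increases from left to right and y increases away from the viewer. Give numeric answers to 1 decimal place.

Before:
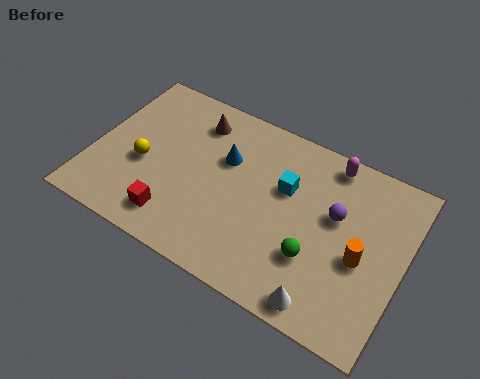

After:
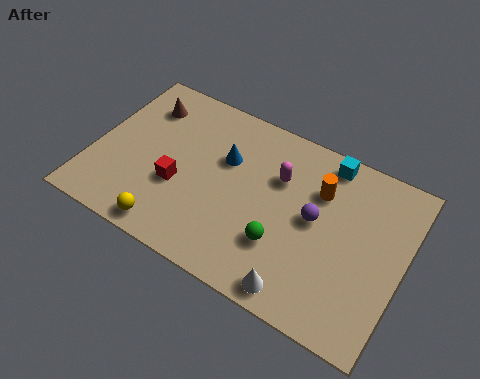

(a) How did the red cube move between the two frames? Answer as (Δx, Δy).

(-0.1, 1.4)

The red cube started near (3.4, 1.3) and ended near (3.3, 2.7).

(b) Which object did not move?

the blue cone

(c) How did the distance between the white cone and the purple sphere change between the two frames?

-0.5

They were about 3.5 units apart before and 3.0 after — 0.5 units closer together.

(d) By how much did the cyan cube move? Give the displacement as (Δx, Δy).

(1.3, 1.8)

The cyan cube started near (7.1, 4.5) and ended near (8.4, 6.3).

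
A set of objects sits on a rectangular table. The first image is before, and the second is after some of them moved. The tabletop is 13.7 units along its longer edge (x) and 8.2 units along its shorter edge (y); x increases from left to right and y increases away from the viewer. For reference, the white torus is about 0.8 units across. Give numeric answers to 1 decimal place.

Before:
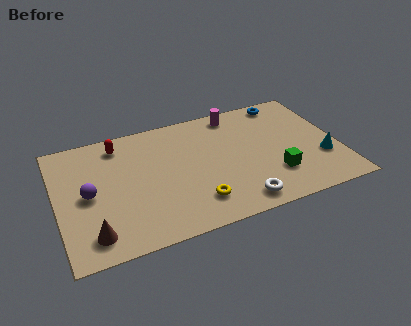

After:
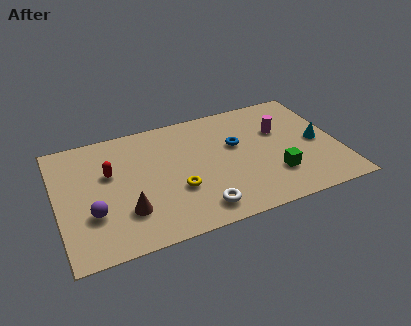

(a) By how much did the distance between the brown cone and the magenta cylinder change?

-1.1

The distance was about 9.5 in the first image and 8.4 in the second, so they moved 1.1 units closer together.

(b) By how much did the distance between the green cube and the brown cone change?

-1.7

Before: roughly 8.9 units apart; after: 7.2. That's 1.7 units closer together.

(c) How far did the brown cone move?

1.9

From (1.5, 1.4) to (3.2, 2.3), the brown cone covered √(1.7² + 0.9²) ≈ 1.9 units.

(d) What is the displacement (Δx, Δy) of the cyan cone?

(-0.1, 1.2)

The cyan cone was at about (12.8, 2.7) and moved to about (12.7, 3.9).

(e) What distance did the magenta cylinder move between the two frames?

2.8

The magenta cylinder was near (9.0, 7.2) before and (11.0, 5.3) after, so it travelled √(2.0² + 1.9²) ≈ 2.8 units.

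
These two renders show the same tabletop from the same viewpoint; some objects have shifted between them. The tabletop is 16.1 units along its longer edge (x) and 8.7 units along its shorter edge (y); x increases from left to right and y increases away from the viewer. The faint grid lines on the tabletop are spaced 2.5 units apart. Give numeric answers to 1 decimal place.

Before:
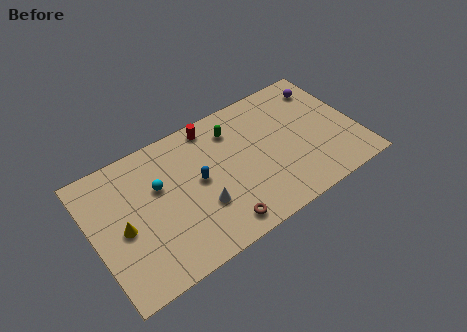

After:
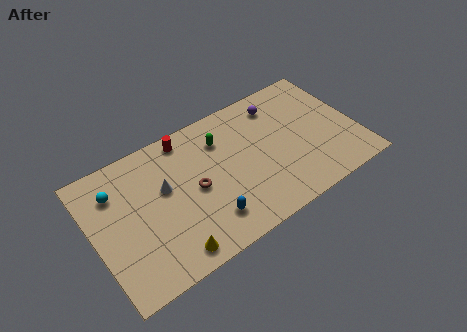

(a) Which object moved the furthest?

the yellow cone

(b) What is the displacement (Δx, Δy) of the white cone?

(-1.9, 2.3)

The white cone was at about (6.3, 2.9) and moved to about (4.4, 5.2).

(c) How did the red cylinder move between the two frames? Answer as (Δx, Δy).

(-1.6, 0.0)

From the two frames, the red cylinder sits at roughly (7.7, 7.7) before and (6.1, 7.7) after.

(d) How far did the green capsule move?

0.9

The green capsule was near (8.9, 6.8) before and (8.1, 6.5) after, so it travelled √(0.8² + 0.3²) ≈ 0.9 units.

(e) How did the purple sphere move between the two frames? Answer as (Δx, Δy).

(-2.9, 0.1)

The purple sphere was at about (14.7, 7.0) and moved to about (11.8, 7.1).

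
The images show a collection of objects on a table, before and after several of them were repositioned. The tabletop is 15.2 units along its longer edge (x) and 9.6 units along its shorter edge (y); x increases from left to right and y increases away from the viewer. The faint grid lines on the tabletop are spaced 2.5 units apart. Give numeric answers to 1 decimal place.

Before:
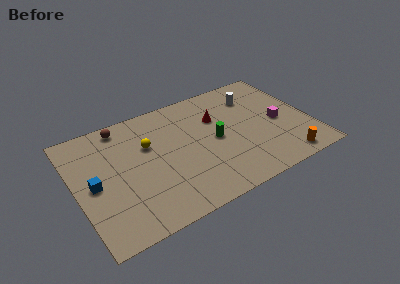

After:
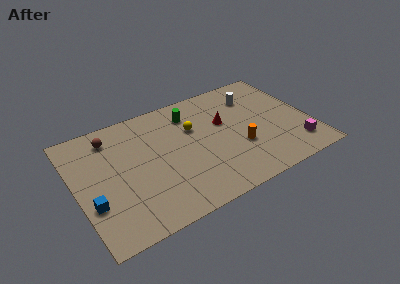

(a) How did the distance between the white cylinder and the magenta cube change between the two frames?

+2.6

Before: roughly 3.1 units apart; after: 5.7. That's 2.6 units further apart.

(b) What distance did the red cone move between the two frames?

0.7

From (9.4, 6.5) to (9.8, 5.9), the red cone covered √(0.4² + 0.6²) ≈ 0.7 units.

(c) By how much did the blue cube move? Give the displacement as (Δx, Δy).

(-0.3, -1.4)

The blue cube was at about (1.1, 4.6) and moved to about (0.8, 3.2).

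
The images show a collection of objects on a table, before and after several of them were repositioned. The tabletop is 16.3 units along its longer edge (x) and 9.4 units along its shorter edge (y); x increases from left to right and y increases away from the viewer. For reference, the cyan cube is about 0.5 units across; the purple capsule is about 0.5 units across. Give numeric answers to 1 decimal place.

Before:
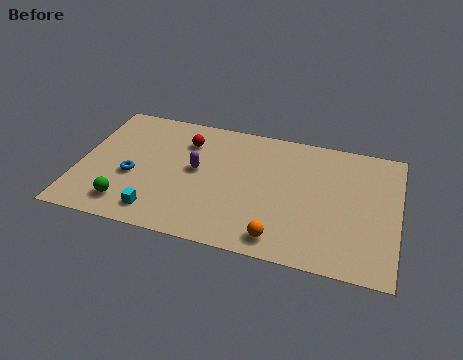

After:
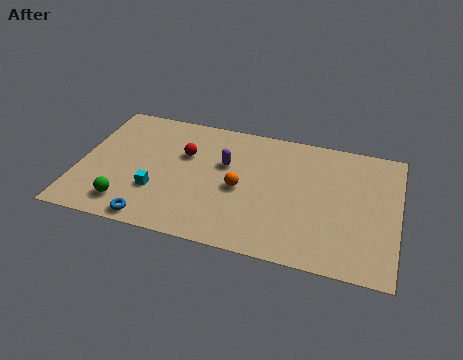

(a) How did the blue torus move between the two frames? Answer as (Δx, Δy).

(1.3, -2.9)

From the two frames, the blue torus sits at roughly (2.8, 3.8) before and (4.1, 0.9) after.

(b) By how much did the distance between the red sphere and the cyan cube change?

-2.4

They were about 5.7 units apart before and 3.3 after — 2.4 units closer together.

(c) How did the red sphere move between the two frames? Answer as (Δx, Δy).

(0.0, -1.0)

The red sphere was at about (5.3, 7.1) and moved to about (5.3, 6.1).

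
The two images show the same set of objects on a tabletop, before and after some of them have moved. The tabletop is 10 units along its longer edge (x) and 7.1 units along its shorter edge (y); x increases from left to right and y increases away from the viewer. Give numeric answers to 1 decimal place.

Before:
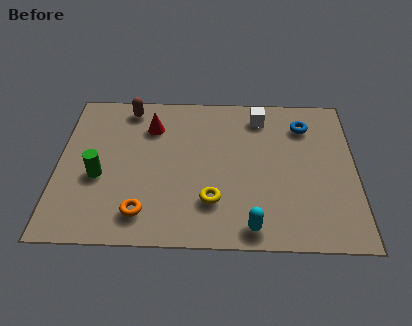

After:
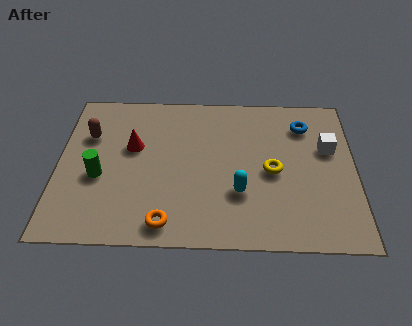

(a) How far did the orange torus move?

0.9

From (2.9, 1.3) to (3.7, 0.9), the orange torus covered √(0.8² + 0.4²) ≈ 0.9 units.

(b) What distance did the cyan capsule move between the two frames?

1.6

The cyan capsule was near (6.5, 0.8) before and (6.1, 2.3) after, so it travelled √(0.4² + 1.5²) ≈ 1.6 units.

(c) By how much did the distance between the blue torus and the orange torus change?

-0.3

They were about 6.8 units apart before and 6.5 after — 0.3 units closer together.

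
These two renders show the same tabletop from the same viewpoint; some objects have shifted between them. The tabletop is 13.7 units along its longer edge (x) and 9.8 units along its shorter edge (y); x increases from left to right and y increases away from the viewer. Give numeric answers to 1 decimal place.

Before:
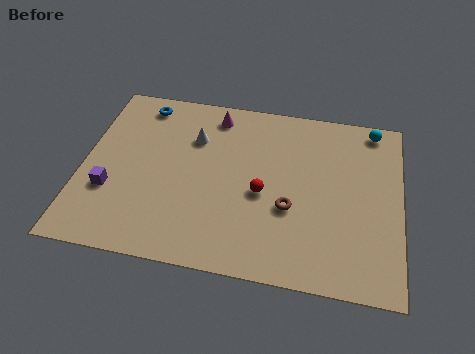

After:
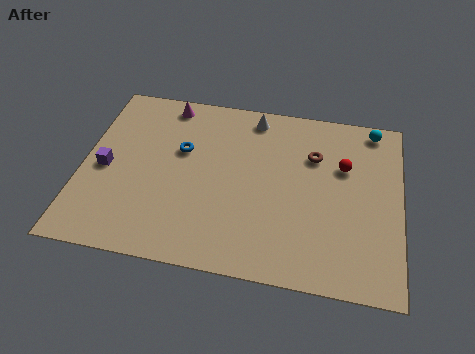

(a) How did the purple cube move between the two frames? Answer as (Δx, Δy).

(-0.3, 1.2)

From the two frames, the purple cube sits at roughly (1.3, 3.3) before and (1.0, 4.5) after.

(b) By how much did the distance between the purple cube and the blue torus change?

-1.7

The distance was about 5.3 in the first image and 3.6 in the second, so they moved 1.7 units closer together.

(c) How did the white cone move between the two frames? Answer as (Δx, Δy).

(2.5, 1.7)

The white cone started near (4.7, 6.9) and ended near (7.2, 8.6).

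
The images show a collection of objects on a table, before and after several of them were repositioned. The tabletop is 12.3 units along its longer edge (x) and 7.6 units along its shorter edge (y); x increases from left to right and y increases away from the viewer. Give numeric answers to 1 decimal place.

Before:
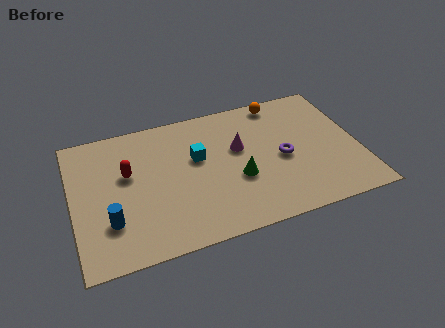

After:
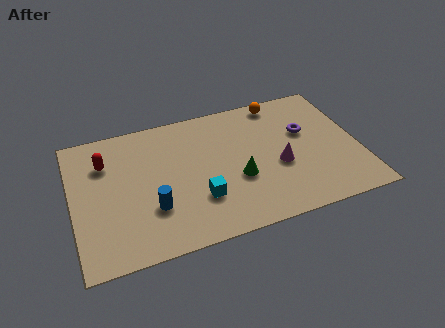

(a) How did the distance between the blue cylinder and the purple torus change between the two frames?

-0.4

The distance was about 7.6 in the first image and 7.2 in the second, so they moved 0.4 units closer together.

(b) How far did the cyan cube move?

2.3

From (5.4, 4.6) to (5.3, 2.3), the cyan cube covered √(0.1² + 2.3²) ≈ 2.3 units.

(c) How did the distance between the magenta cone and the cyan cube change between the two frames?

+1.8

They were about 1.8 units apart before and 3.6 after — 1.8 units further apart.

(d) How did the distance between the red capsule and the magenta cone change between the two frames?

+2.9

Before: roughly 4.8 units apart; after: 7.7. That's 2.9 units further apart.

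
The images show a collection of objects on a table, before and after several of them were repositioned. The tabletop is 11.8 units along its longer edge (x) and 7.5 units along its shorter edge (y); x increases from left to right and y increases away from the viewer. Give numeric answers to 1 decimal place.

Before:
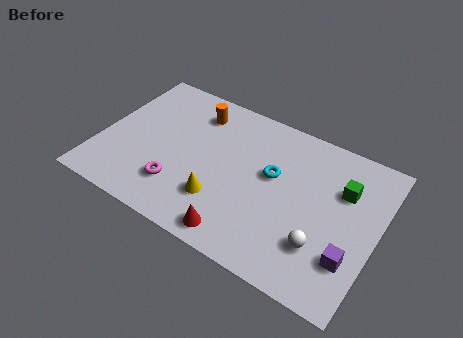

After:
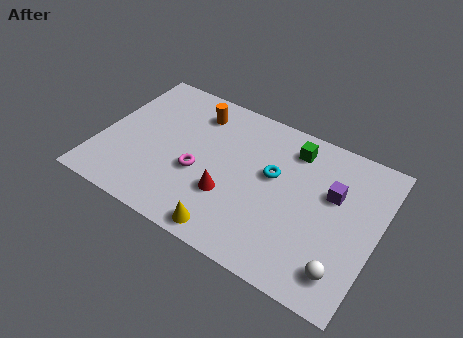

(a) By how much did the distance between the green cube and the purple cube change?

-0.7

Before: roughly 3.1 units apart; after: 2.4. That's 0.7 units closer together.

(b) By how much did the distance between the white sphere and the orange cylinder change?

+1.2

The distance was about 7.2 in the first image and 8.4 in the second, so they moved 1.2 units further apart.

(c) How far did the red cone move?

1.7

The red cone moved from about (6.4, 0.9) to (5.7, 2.5), a distance of √(0.7² + 1.6²) ≈ 1.7.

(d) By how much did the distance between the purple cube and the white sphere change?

+2.2

Before: roughly 1.2 units apart; after: 3.4. That's 2.2 units further apart.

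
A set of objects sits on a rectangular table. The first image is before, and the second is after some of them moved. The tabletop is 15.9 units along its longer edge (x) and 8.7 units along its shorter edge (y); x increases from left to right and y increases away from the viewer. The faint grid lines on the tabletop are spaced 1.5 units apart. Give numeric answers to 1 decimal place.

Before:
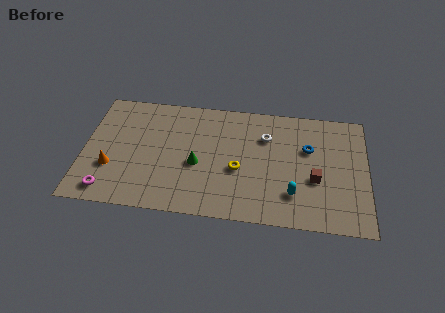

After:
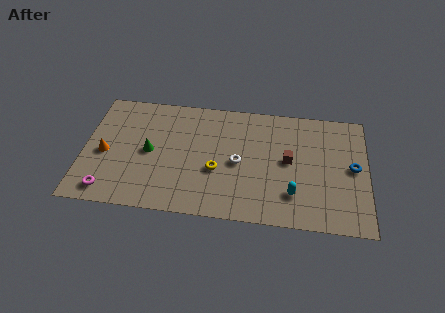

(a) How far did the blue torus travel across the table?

2.7

The blue torus moved from about (12.6, 5.6) to (15.1, 4.5), a distance of √(2.5² + 1.1²) ≈ 2.7.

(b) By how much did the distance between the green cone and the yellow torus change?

+1.6

Before: roughly 2.3 units apart; after: 3.9. That's 1.6 units further apart.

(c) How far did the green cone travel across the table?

2.8

From (6.4, 3.7) to (3.7, 4.3), the green cone covered √(2.7² + 0.6²) ≈ 2.8 units.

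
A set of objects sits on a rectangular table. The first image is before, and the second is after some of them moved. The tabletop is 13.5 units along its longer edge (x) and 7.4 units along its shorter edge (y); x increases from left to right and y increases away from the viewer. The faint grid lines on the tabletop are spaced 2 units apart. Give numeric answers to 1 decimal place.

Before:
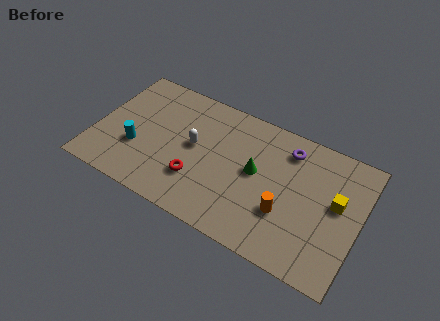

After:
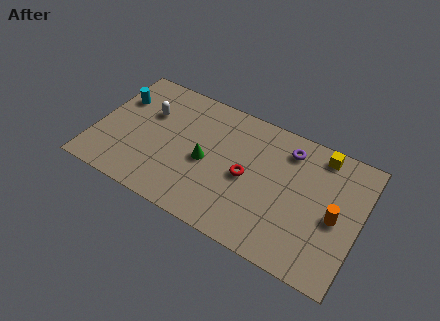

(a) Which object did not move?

the purple torus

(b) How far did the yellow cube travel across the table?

2.5

The yellow cube was near (12.3, 4.2) before and (11.2, 6.5) after, so it travelled √(1.1² + 2.3²) ≈ 2.5 units.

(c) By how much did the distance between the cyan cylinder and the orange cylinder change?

+3.8

They were about 7.7 units apart before and 11.5 after — 3.8 units further apart.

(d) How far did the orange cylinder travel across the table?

2.6

The orange cylinder was near (9.9, 2.5) before and (12.3, 3.4) after, so it travelled √(2.4² + 0.9²) ≈ 2.6 units.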